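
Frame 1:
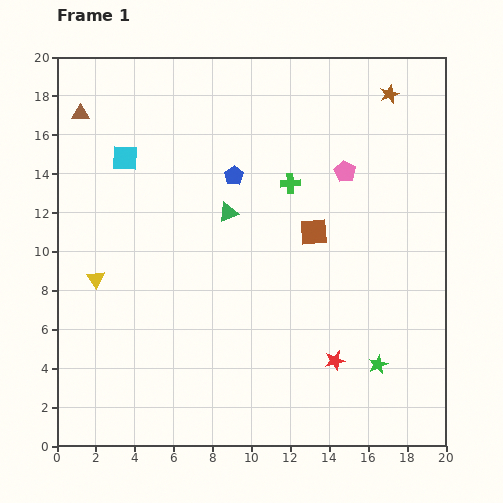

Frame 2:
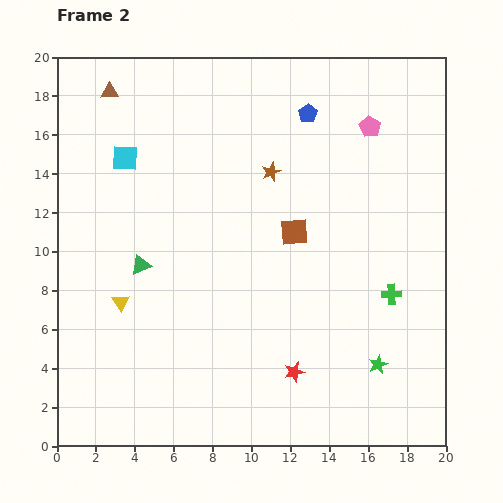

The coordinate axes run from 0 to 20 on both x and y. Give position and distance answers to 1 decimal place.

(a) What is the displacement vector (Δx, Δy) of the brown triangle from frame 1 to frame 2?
(1.5, 1.1)

The brown triangle was at (1.2, 17.1) in frame 1 and (2.7, 18.2) in frame 2.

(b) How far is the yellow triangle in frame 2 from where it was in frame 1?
1.8

The yellow triangle moved from (2.0, 8.6) to (3.3, 7.4), a distance of √(1.3² + 1.2²) ≈ 1.8.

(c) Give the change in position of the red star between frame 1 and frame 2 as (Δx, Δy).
(-2.1, -0.6)

The red star was at (14.3, 4.4) in frame 1 and (12.2, 3.8) in frame 2.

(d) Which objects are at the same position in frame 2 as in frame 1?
the green star, the cyan square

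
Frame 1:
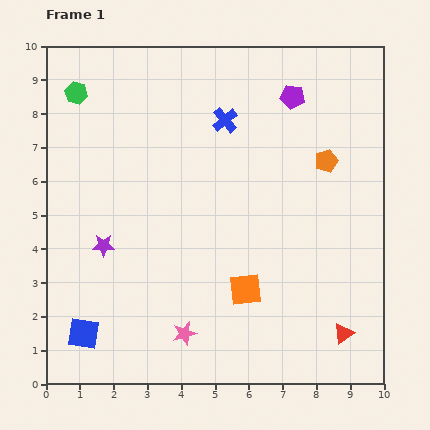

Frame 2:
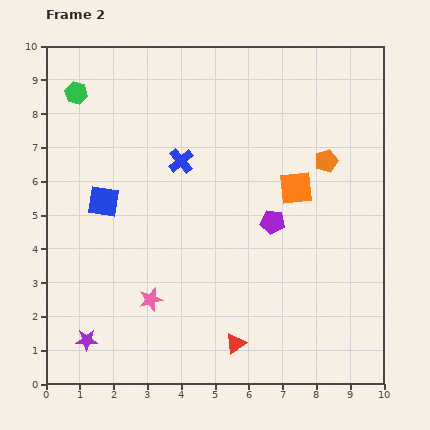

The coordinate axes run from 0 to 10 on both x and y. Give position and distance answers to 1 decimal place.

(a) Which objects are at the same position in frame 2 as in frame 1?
the orange pentagon, the green hexagon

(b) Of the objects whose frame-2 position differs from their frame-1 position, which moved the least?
the pink star

(moved 1.4)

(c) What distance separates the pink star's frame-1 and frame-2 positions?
1.4

The pink star moved from (4.1, 1.5) to (3.1, 2.5), a distance of √(1.0² + 1.0²) ≈ 1.4.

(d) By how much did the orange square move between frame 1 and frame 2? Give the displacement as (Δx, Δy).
(1.5, 3.0)

The orange square was at (5.9, 2.8) in frame 1 and (7.4, 5.8) in frame 2.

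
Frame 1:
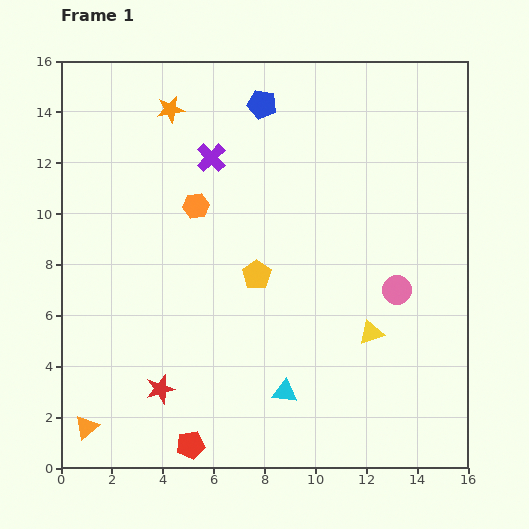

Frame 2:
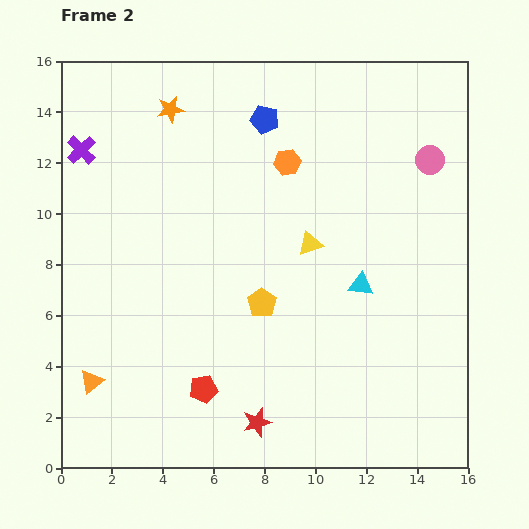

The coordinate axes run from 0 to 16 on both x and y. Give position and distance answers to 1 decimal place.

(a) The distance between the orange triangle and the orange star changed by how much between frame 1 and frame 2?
-1.8

Distance in frame 1: 12.9. Distance in frame 2: 11.1.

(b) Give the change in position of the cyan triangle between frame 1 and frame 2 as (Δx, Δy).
(3.0, 4.2)

The cyan triangle was at (8.8, 3.0) in frame 1 and (11.8, 7.2) in frame 2.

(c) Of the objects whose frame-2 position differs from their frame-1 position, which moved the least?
the blue pentagon

(moved 0.6)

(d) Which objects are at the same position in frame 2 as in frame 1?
the orange star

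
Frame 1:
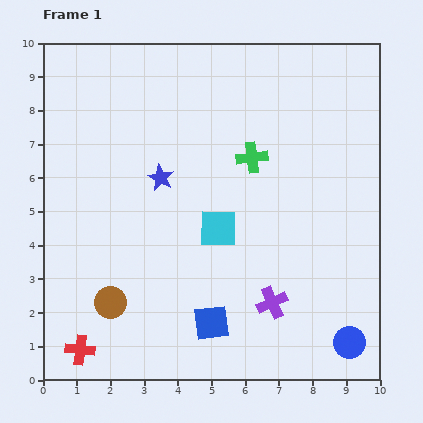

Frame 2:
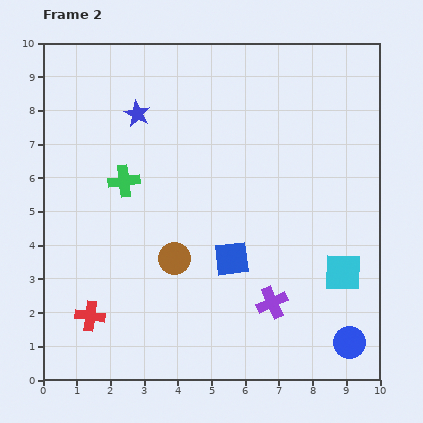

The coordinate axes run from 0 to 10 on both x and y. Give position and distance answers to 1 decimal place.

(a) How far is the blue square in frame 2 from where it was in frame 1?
2.0

The blue square moved from (5.0, 1.7) to (5.6, 3.6), a distance of √(0.6² + 1.9²) ≈ 2.0.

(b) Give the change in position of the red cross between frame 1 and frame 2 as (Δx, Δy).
(0.3, 1.0)

The red cross was at (1.1, 0.9) in frame 1 and (1.4, 1.9) in frame 2.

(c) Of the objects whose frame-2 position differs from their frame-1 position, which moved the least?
the red cross

(moved 1.0)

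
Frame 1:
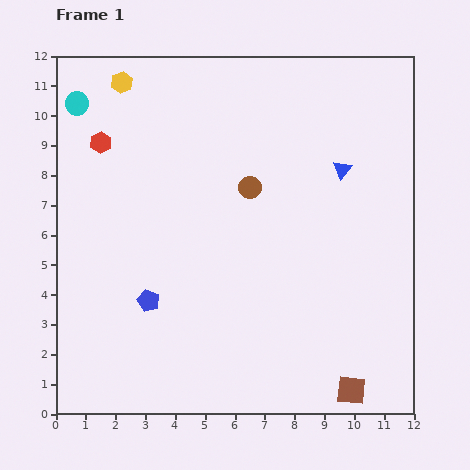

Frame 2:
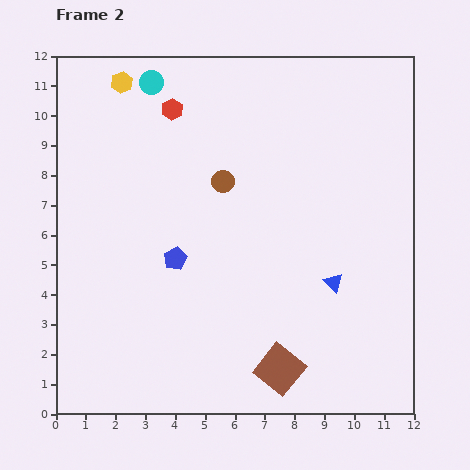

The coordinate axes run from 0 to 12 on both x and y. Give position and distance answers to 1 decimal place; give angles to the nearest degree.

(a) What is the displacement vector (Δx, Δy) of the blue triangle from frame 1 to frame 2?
(-0.3, -3.8)

The blue triangle was at (9.6, 8.2) in frame 1 and (9.3, 4.4) in frame 2.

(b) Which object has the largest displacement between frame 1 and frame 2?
the blue triangle

(moved 3.8; next 2.6)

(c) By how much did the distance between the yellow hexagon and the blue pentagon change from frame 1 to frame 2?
-1.2

Distance in frame 1: 7.4. Distance in frame 2: 6.2.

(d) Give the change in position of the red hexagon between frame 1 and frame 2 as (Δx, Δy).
(2.4, 1.1)

The red hexagon was at (1.5, 9.1) in frame 1 and (3.9, 10.2) in frame 2.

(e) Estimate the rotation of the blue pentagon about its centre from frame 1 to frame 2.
23° clockwise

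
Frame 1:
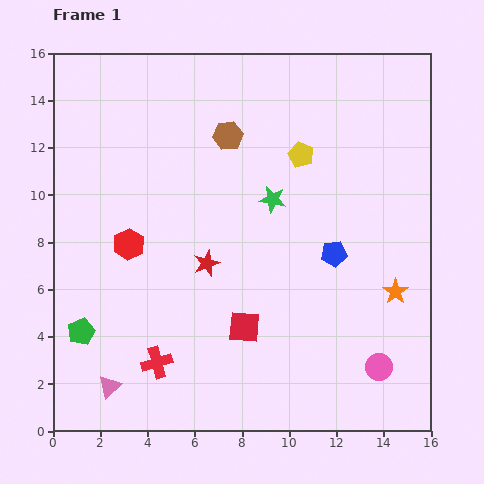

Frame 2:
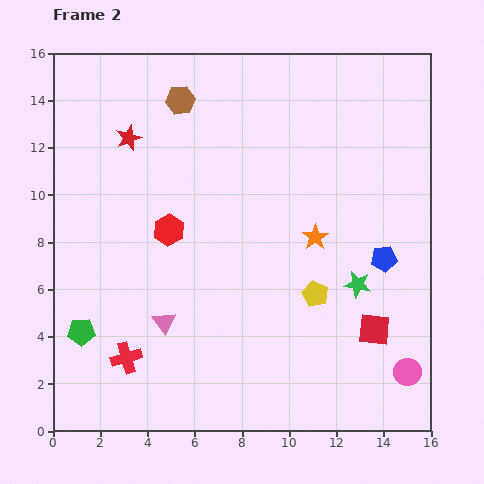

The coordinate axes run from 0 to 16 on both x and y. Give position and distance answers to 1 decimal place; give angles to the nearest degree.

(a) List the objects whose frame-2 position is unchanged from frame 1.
the green pentagon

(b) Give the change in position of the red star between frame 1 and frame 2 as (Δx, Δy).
(-3.3, 5.3)

The red star was at (6.5, 7.1) in frame 1 and (3.2, 12.4) in frame 2.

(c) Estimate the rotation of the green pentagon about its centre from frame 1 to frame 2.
23° clockwise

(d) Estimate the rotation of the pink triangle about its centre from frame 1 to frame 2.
22° counter-clockwise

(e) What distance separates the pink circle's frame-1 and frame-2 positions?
1.2

The pink circle moved from (13.8, 2.7) to (15.0, 2.5), a distance of √(1.2² + 0.2²) ≈ 1.2.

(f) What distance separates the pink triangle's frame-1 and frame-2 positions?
3.5

The pink triangle moved from (2.4, 1.9) to (4.7, 4.6), a distance of √(2.3² + 2.7²) ≈ 3.5.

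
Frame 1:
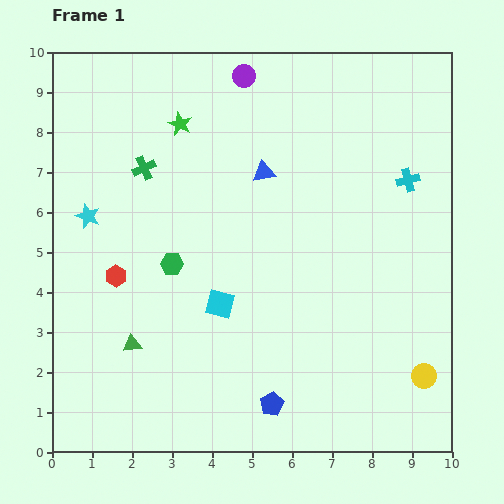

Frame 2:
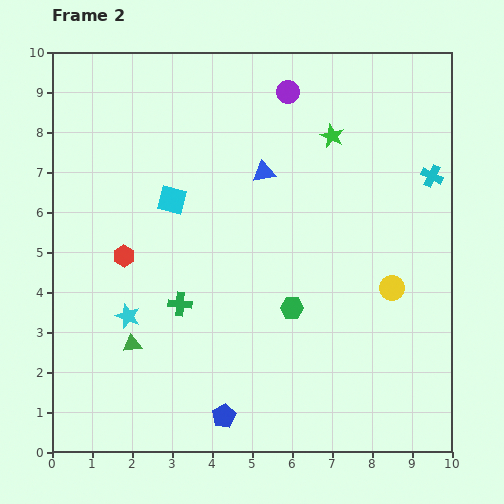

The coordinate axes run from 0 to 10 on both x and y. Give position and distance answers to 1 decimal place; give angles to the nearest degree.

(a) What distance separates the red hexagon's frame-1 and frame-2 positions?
0.5

The red hexagon moved from (1.6, 4.4) to (1.8, 4.9), a distance of √(0.2² + 0.5²) ≈ 0.5.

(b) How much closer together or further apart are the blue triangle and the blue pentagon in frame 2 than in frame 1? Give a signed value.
+0.4

Distance in frame 1: 5.8. Distance in frame 2: 6.2.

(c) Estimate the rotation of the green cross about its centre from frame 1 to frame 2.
29° clockwise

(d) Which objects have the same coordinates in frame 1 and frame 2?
the blue triangle, the green triangle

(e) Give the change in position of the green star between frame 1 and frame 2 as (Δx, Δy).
(3.8, -0.3)

The green star was at (3.2, 8.2) in frame 1 and (7.0, 7.9) in frame 2.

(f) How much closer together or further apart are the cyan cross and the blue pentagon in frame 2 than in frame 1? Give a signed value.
+1.3

Distance in frame 1: 6.6. Distance in frame 2: 7.9.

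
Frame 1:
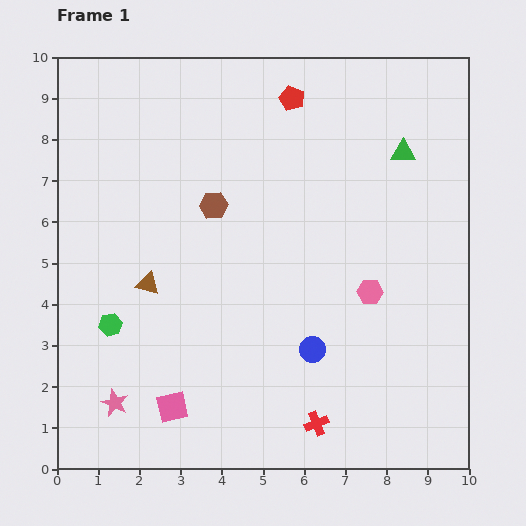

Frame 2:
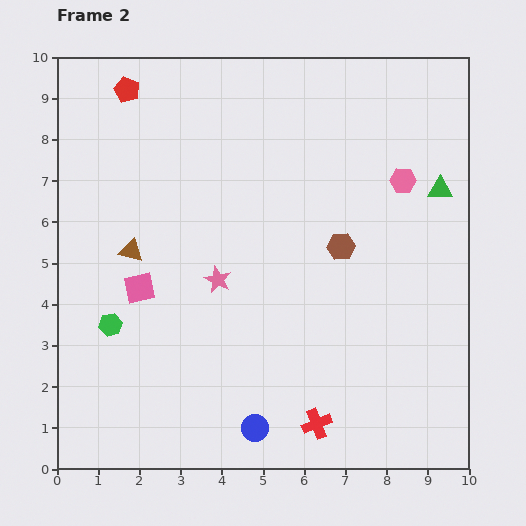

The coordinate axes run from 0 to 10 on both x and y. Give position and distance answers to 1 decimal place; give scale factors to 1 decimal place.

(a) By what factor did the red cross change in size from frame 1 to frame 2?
1.3×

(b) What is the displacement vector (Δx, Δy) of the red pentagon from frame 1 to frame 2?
(-4.0, 0.2)

The red pentagon was at (5.7, 9.0) in frame 1 and (1.7, 9.2) in frame 2.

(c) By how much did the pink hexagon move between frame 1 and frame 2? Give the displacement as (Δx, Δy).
(0.8, 2.7)

The pink hexagon was at (7.6, 4.3) in frame 1 and (8.4, 7.0) in frame 2.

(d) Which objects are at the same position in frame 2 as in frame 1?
the red cross, the green hexagon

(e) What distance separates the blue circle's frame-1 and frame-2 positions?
2.4

The blue circle moved from (6.2, 2.9) to (4.8, 1.0), a distance of √(1.4² + 1.9²) ≈ 2.4.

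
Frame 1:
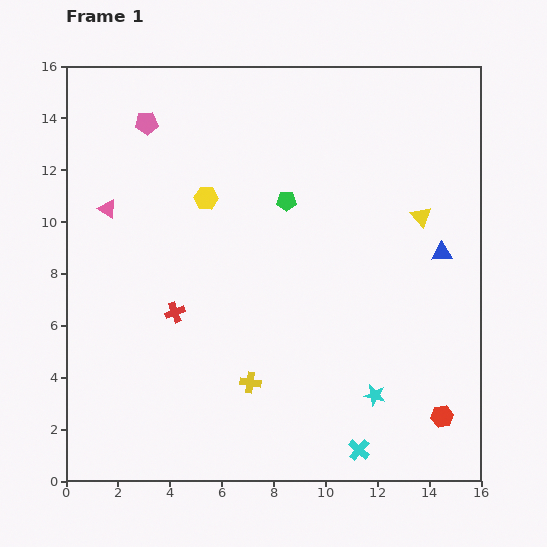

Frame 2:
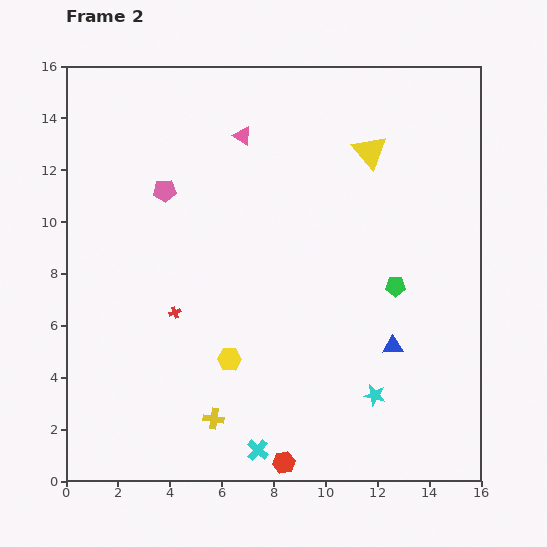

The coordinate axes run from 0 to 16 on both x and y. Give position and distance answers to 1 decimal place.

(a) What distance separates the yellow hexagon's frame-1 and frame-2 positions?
6.3

The yellow hexagon moved from (5.4, 10.9) to (6.3, 4.7), a distance of √(0.9² + 6.2²) ≈ 6.3.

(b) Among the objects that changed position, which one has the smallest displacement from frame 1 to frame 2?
the yellow cross

(moved 2.0)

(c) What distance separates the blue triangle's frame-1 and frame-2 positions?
4.1

The blue triangle moved from (14.5, 8.8) to (12.6, 5.2), a distance of √(1.9² + 3.6²) ≈ 4.1.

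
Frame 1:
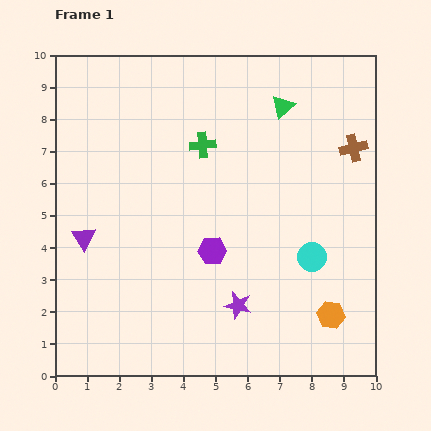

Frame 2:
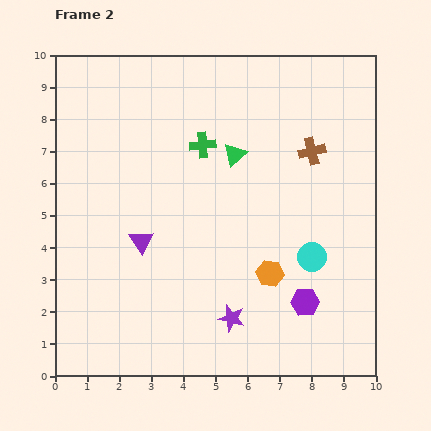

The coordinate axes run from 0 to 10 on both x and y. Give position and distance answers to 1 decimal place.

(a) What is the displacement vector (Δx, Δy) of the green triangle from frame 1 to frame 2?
(-1.5, -1.5)

The green triangle was at (7.1, 8.4) in frame 1 and (5.6, 6.9) in frame 2.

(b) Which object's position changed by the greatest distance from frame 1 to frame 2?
the purple hexagon

(moved 3.3; next 2.3)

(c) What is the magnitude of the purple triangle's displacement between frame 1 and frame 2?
1.8

The purple triangle moved from (0.9, 4.3) to (2.7, 4.2), a distance of √(1.8² + 0.1²) ≈ 1.8.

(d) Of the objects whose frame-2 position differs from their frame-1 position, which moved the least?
the purple star

(moved 0.4)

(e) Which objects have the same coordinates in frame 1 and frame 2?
the green cross, the cyan circle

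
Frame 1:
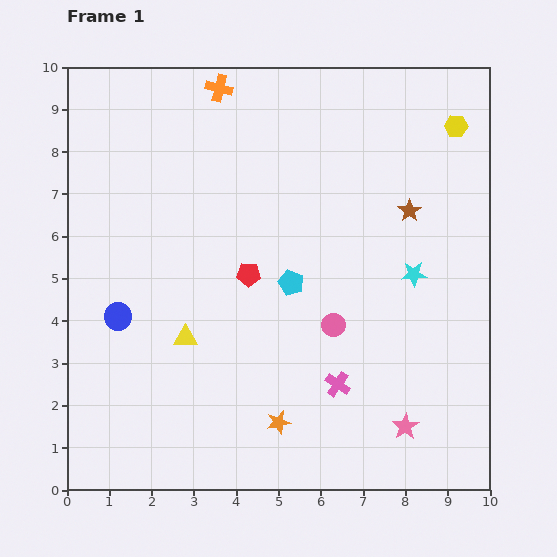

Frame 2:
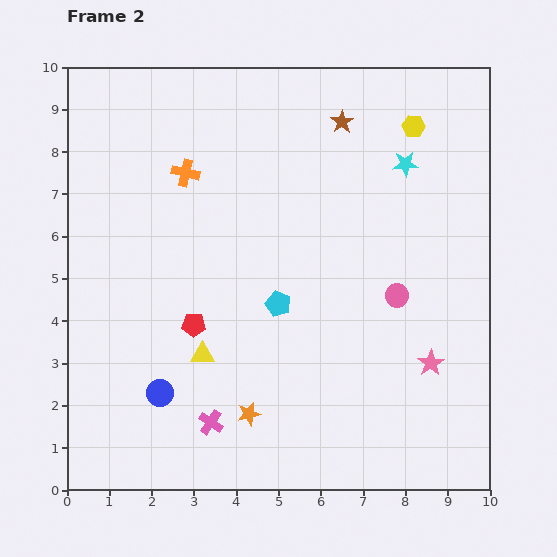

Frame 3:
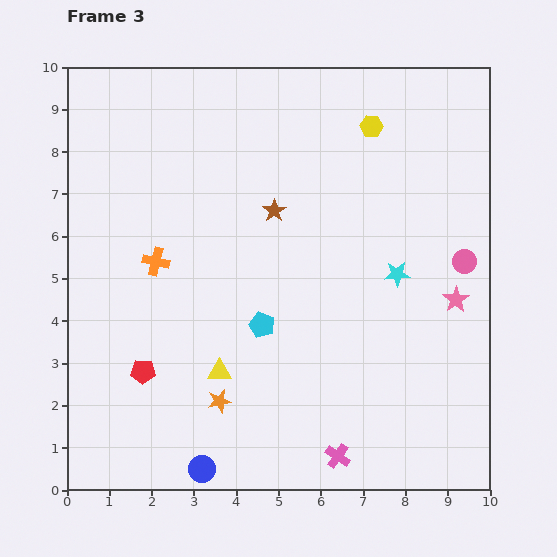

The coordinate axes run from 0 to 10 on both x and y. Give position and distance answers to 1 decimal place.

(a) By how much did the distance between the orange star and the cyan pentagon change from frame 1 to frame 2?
-0.6

Distance in frame 1: 3.3. Distance in frame 2: 2.7.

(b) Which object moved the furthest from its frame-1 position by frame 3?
the orange cross

(moved 4.4; next 4.1)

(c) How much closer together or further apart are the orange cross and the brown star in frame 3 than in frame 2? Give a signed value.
-0.9

Distance in frame 2: 3.9. Distance in frame 3: 3.0.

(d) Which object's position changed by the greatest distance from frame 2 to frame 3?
the pink cross

(moved 3.1; next 2.6)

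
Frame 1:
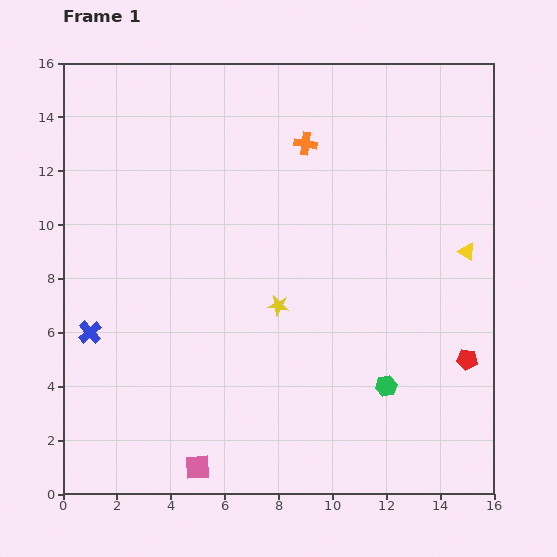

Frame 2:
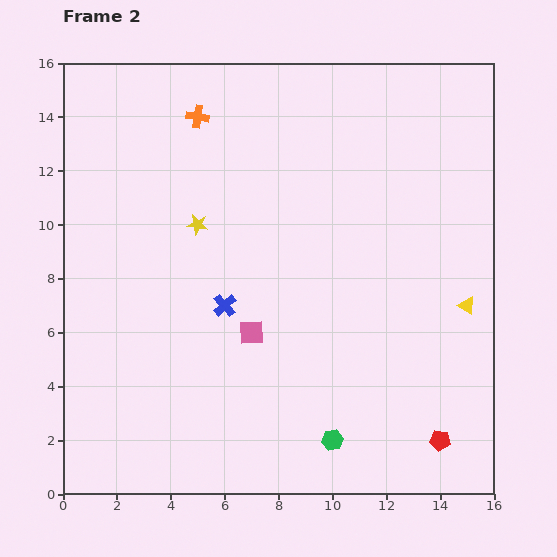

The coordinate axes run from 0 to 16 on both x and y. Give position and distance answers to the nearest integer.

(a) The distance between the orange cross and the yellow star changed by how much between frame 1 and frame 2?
-2

Distance in frame 1: 6. Distance in frame 2: 4.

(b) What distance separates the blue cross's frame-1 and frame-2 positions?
5

The blue cross moved from (1, 6) to (6, 7), a distance of √(5² + 1²) ≈ 5.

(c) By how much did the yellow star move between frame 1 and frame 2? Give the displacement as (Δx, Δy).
(-3, 3)

The yellow star was at (8, 7) in frame 1 and (5, 10) in frame 2.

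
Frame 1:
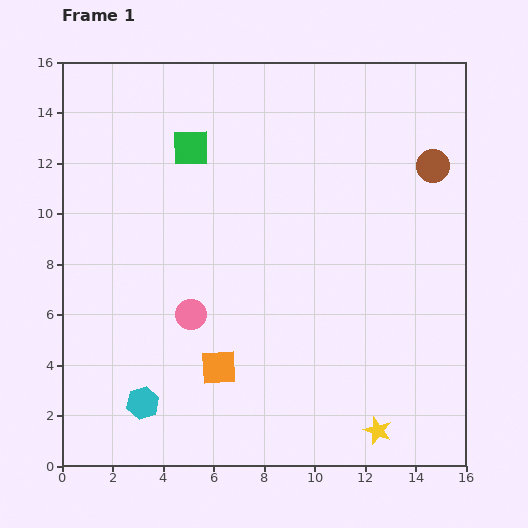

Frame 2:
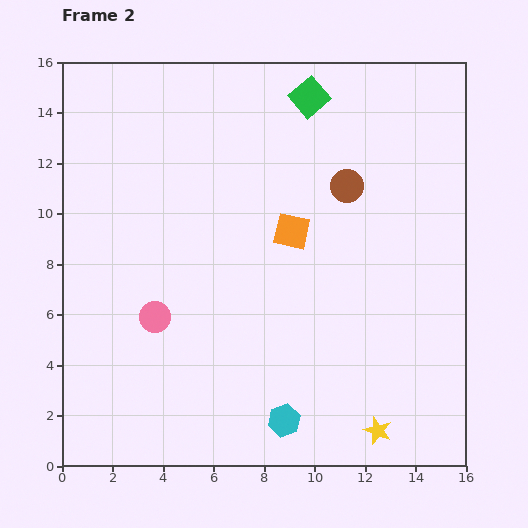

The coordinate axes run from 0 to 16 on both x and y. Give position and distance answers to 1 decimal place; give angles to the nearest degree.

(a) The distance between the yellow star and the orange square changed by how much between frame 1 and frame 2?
+1.8

Distance in frame 1: 6.8. Distance in frame 2: 8.6.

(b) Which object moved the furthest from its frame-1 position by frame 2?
the orange square

(moved 6.1; next 5.6)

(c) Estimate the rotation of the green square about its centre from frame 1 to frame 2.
39° counter-clockwise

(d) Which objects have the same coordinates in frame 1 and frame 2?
the yellow star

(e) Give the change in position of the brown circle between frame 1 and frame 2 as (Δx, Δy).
(-3.4, -0.8)

The brown circle was at (14.7, 11.9) in frame 1 and (11.3, 11.1) in frame 2.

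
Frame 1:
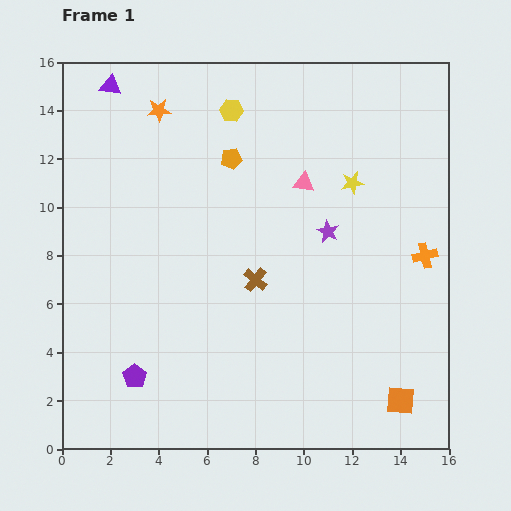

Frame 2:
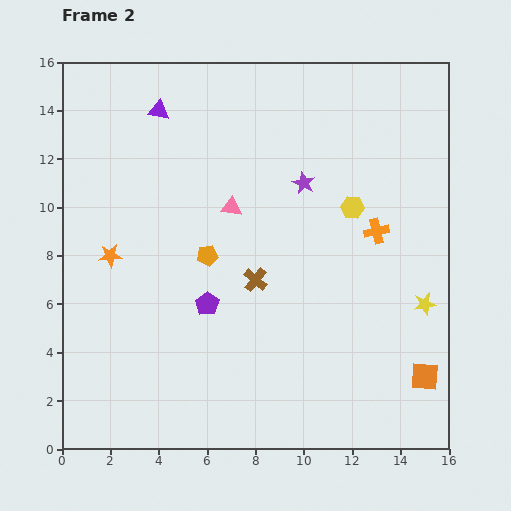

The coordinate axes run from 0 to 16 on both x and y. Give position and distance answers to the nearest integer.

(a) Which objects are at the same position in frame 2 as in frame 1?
the brown cross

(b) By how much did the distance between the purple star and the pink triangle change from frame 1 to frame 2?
+1

Distance in frame 1: 2. Distance in frame 2: 3.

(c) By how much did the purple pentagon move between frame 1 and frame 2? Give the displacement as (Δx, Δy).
(3, 3)

The purple pentagon was at (3, 3) in frame 1 and (6, 6) in frame 2.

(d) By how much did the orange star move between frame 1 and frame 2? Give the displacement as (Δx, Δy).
(-2, -6)

The orange star was at (4, 14) in frame 1 and (2, 8) in frame 2.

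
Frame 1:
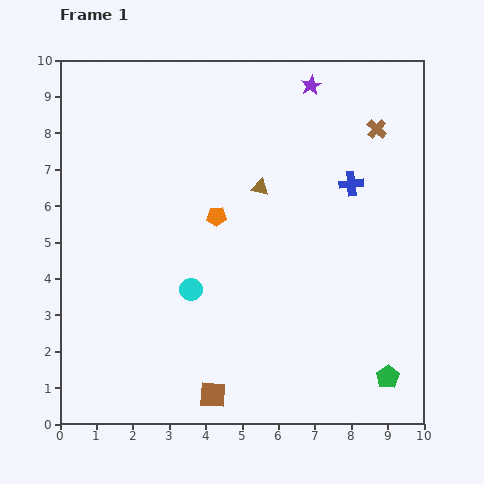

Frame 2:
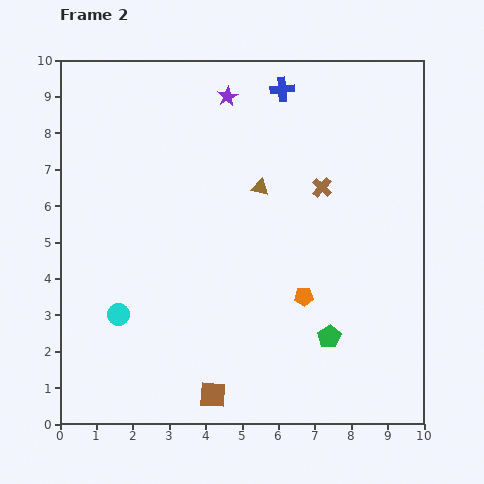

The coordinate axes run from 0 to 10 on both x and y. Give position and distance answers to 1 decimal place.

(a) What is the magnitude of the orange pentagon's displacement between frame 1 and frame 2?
3.3

The orange pentagon moved from (4.3, 5.7) to (6.7, 3.5), a distance of √(2.4² + 2.2²) ≈ 3.3.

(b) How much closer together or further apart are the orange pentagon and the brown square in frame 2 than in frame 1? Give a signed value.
-1.2

Distance in frame 1: 4.9. Distance in frame 2: 3.7.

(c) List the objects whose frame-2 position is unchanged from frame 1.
the brown triangle, the brown square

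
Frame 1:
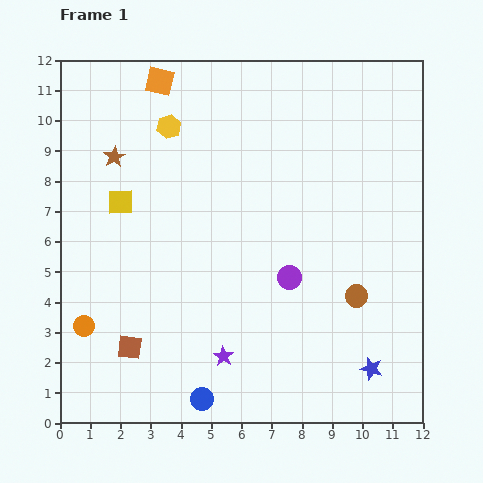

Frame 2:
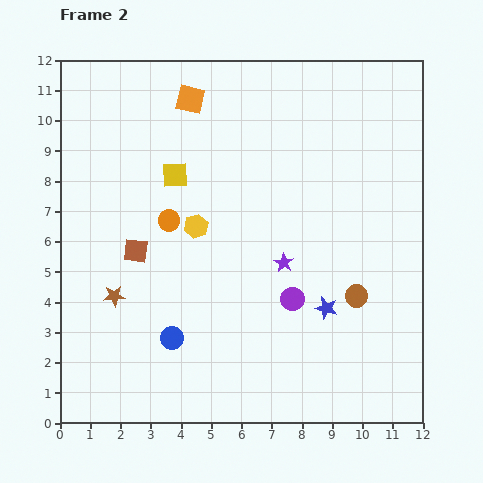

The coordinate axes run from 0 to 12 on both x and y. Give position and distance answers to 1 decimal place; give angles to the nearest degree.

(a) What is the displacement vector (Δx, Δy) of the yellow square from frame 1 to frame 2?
(1.8, 0.9)

The yellow square was at (2.0, 7.3) in frame 1 and (3.8, 8.2) in frame 2.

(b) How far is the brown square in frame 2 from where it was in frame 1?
3.2

The brown square moved from (2.3, 2.5) to (2.5, 5.7), a distance of √(0.2² + 3.2²) ≈ 3.2.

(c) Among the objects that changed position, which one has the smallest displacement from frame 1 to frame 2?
the purple circle

(moved 0.7)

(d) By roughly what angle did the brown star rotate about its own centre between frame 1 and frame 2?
26° clockwise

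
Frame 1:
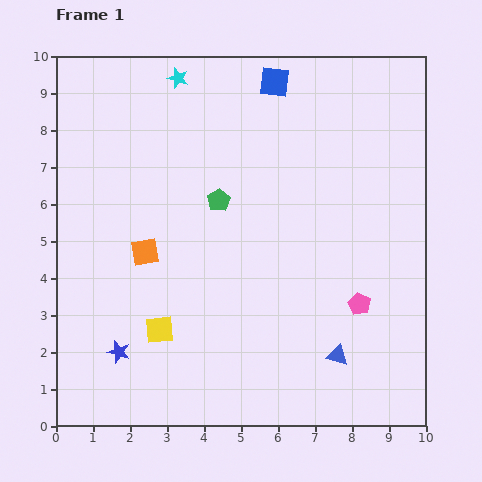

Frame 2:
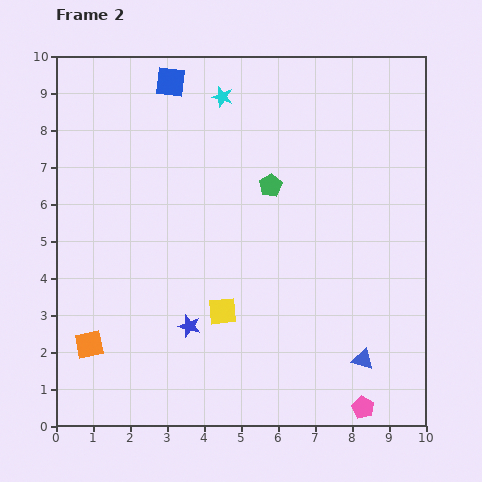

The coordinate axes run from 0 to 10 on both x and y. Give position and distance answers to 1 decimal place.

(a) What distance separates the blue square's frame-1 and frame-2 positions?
2.8

The blue square moved from (5.9, 9.3) to (3.1, 9.3), a distance of √(2.8² + 0.0²) ≈ 2.8.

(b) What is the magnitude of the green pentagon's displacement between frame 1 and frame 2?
1.5

The green pentagon moved from (4.4, 6.1) to (5.8, 6.5), a distance of √(1.4² + 0.4²) ≈ 1.5.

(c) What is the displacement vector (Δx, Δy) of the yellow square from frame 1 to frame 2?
(1.7, 0.5)

The yellow square was at (2.8, 2.6) in frame 1 and (4.5, 3.1) in frame 2.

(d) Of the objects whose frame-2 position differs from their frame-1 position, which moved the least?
the blue triangle

(moved 0.7)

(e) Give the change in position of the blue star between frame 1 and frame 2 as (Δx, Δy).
(1.9, 0.7)

The blue star was at (1.7, 2.0) in frame 1 and (3.6, 2.7) in frame 2.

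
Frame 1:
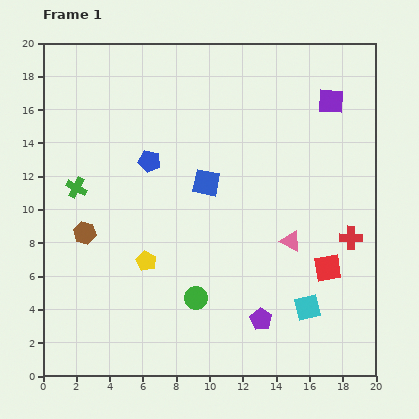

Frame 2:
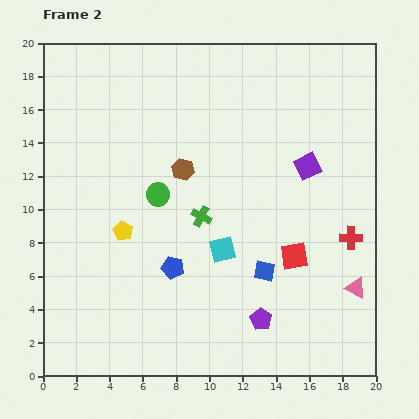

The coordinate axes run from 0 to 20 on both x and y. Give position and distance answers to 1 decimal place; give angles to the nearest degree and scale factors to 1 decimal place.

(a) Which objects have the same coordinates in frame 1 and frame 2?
the red cross, the purple pentagon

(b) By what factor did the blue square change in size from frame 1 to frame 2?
0.7×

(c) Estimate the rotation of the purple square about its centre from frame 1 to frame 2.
29° counter-clockwise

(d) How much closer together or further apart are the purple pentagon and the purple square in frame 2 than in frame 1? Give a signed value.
-4.2

Distance in frame 1: 13.8. Distance in frame 2: 9.6.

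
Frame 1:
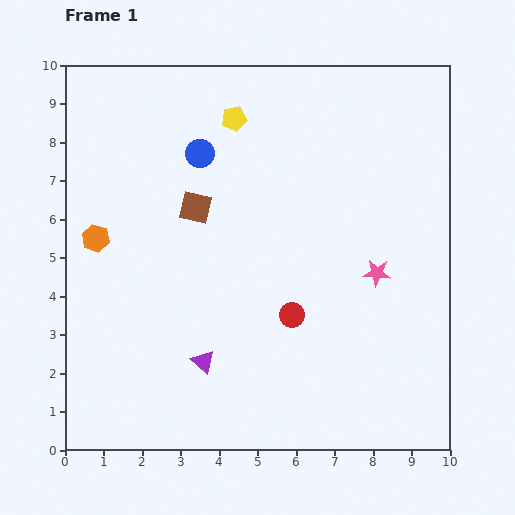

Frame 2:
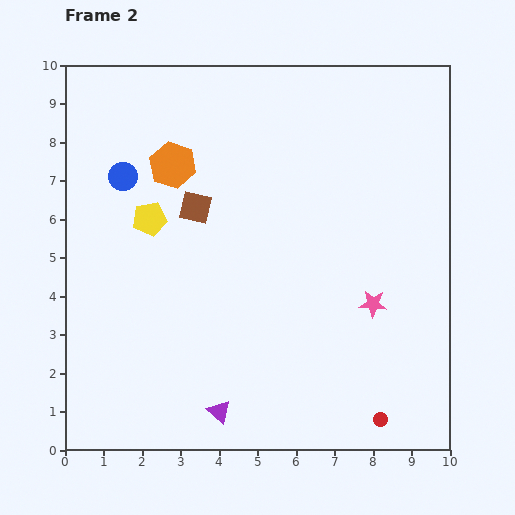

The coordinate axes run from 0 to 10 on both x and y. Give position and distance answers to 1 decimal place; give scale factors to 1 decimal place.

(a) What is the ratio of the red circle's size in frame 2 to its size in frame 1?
0.6×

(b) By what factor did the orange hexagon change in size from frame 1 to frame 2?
1.7×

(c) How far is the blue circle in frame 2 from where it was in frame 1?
2.1

The blue circle moved from (3.5, 7.7) to (1.5, 7.1), a distance of √(2.0² + 0.6²) ≈ 2.1.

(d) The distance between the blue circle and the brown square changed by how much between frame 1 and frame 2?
+0.7

Distance in frame 1: 1.4. Distance in frame 2: 2.1.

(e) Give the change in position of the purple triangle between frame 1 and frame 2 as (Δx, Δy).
(0.4, -1.3)

The purple triangle was at (3.6, 2.3) in frame 1 and (4.0, 1.0) in frame 2.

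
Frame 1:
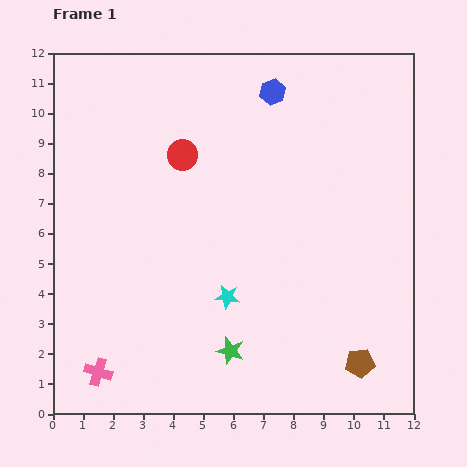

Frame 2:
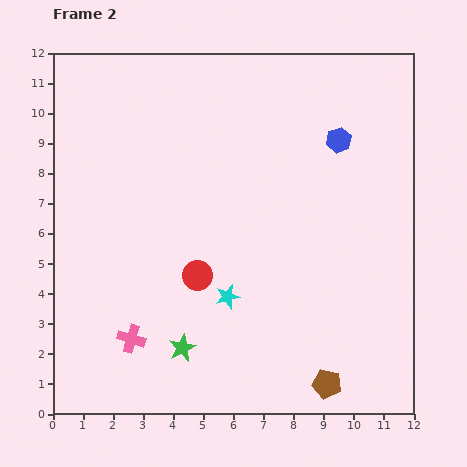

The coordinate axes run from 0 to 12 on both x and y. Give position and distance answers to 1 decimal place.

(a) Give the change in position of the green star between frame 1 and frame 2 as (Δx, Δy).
(-1.6, 0.1)

The green star was at (5.9, 2.1) in frame 1 and (4.3, 2.2) in frame 2.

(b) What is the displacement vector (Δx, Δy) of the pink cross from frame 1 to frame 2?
(1.1, 1.1)

The pink cross was at (1.5, 1.4) in frame 1 and (2.6, 2.5) in frame 2.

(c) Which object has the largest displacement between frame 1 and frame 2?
the red circle

(moved 4.0; next 2.7)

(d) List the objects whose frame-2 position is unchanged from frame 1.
the cyan star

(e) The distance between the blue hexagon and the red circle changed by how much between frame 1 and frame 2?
+2.8

Distance in frame 1: 3.7. Distance in frame 2: 6.5.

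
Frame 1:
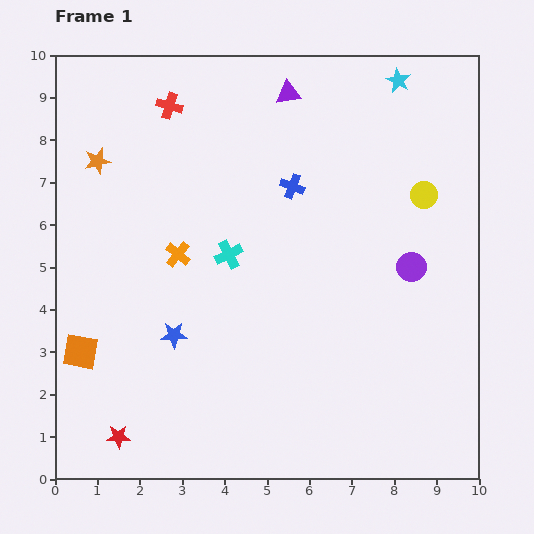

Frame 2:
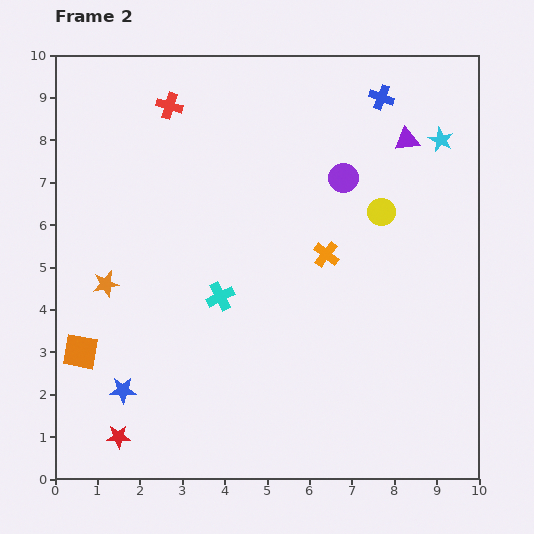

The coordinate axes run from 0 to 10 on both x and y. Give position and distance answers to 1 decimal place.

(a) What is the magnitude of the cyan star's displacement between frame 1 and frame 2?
1.7

The cyan star moved from (8.1, 9.4) to (9.1, 8.0), a distance of √(1.0² + 1.4²) ≈ 1.7.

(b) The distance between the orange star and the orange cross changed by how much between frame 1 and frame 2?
+2.3

Distance in frame 1: 2.9. Distance in frame 2: 5.2.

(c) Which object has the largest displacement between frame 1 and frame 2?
the orange cross

(moved 3.5; next 3.0)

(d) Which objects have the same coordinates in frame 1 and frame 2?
the red cross, the orange square, the red star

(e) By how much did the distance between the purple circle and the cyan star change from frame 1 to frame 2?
-1.9

Distance in frame 1: 4.4. Distance in frame 2: 2.5.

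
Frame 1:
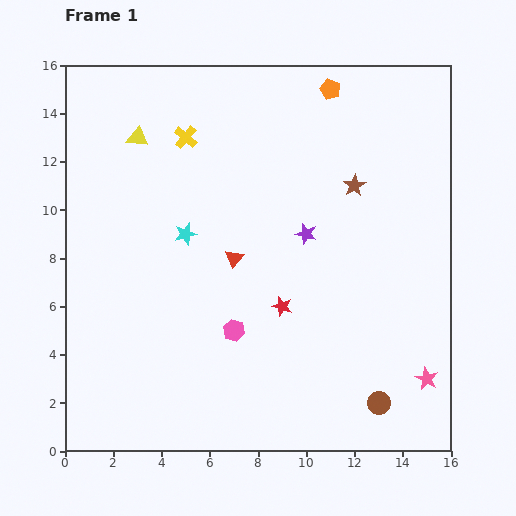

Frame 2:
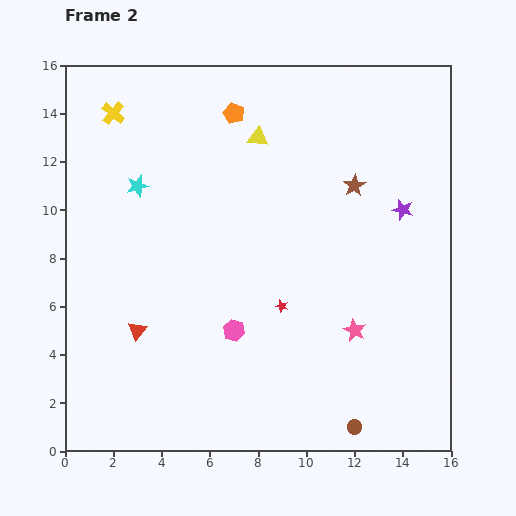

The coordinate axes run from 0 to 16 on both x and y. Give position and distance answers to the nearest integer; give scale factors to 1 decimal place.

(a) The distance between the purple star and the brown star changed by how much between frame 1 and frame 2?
-1

Distance in frame 1: 3. Distance in frame 2: 2.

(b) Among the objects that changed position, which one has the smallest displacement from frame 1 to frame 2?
the brown circle

(moved 1)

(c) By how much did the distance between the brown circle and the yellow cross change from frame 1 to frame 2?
+2

Distance in frame 1: 14. Distance in frame 2: 16.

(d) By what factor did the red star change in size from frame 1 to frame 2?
0.6×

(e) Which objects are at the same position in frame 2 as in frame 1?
the brown star, the pink hexagon, the red star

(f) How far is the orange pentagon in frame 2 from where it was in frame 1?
4

The orange pentagon moved from (11, 15) to (7, 14), a distance of √(4² + 1²) ≈ 4.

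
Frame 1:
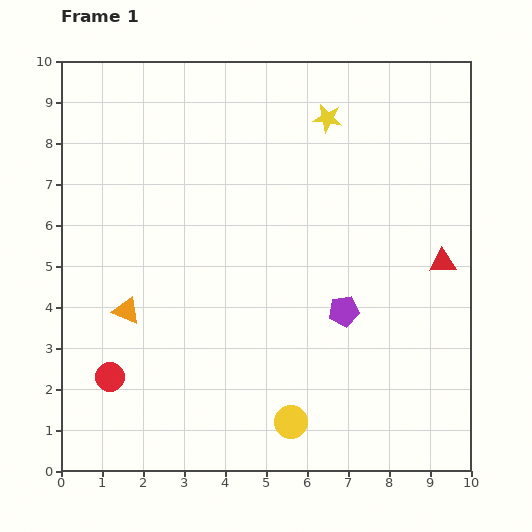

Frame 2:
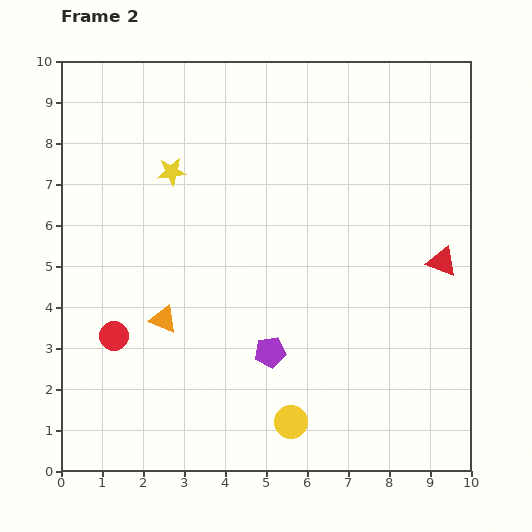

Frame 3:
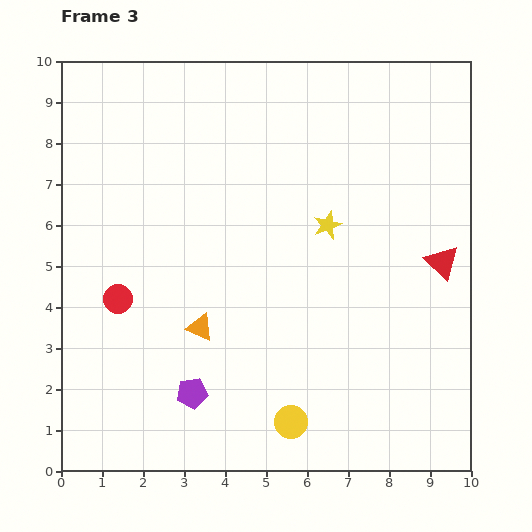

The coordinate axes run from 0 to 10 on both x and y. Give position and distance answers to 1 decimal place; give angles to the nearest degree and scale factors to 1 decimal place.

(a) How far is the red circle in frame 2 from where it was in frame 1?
1.0

The red circle moved from (1.2, 2.3) to (1.3, 3.3), a distance of √(0.1² + 1.0²) ≈ 1.0.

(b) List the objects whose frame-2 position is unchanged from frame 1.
the red triangle, the yellow circle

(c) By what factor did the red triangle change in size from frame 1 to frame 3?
1.3×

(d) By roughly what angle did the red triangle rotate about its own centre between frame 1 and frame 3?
46° clockwise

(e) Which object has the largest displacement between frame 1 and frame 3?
the purple pentagon

(moved 4.2; next 2.6)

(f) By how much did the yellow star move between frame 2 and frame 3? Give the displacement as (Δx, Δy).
(3.8, -1.3)

The yellow star was at (2.7, 7.3) in frame 2 and (6.5, 6.0) in frame 3.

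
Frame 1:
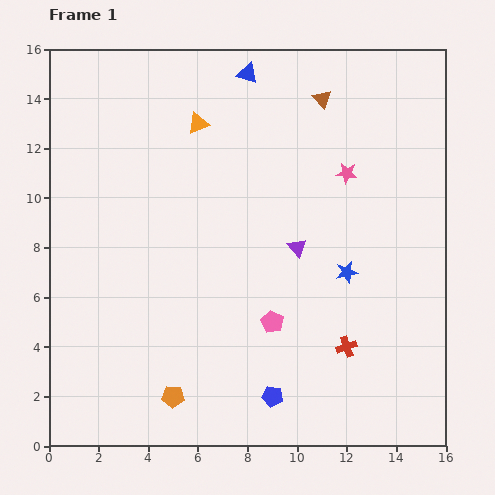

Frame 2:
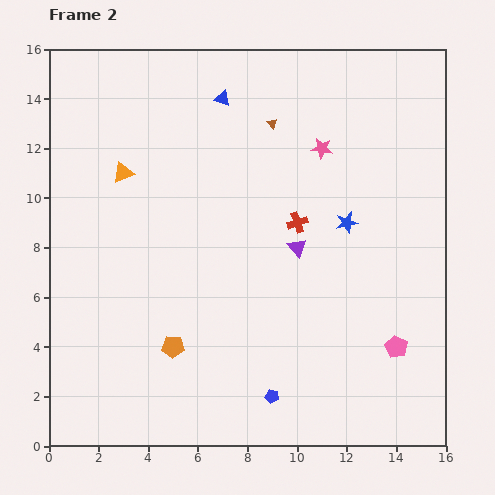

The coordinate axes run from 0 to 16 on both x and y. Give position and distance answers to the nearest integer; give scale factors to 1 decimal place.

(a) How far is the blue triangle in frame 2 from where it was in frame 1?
1

The blue triangle moved from (8, 15) to (7, 14), a distance of √(1² + 1²) ≈ 1.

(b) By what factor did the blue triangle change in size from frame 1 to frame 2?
0.7×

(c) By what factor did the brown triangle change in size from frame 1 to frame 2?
0.6×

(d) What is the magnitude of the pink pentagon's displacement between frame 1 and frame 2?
5

The pink pentagon moved from (9, 5) to (14, 4), a distance of √(5² + 1²) ≈ 5.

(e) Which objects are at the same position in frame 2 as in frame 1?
the purple triangle, the blue pentagon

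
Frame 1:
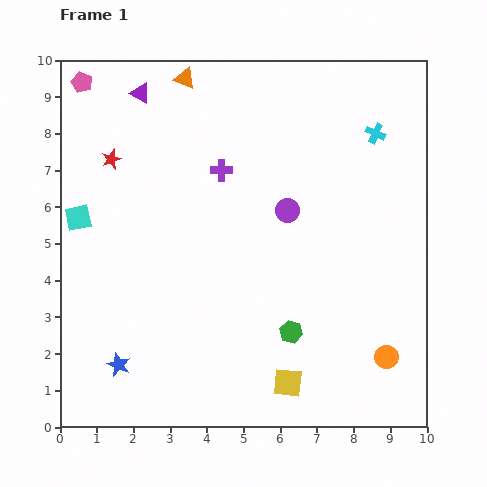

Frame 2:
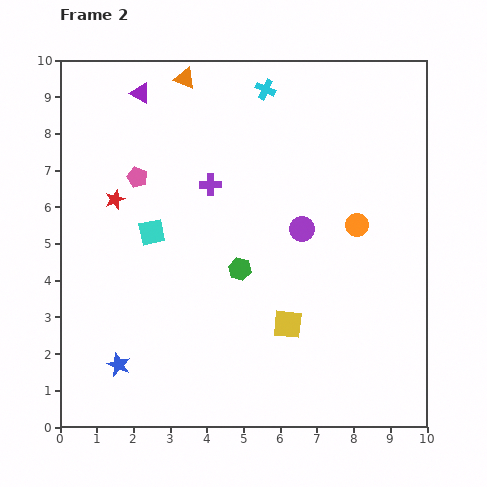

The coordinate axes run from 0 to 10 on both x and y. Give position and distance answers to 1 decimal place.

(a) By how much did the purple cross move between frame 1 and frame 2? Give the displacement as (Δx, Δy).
(-0.3, -0.4)

The purple cross was at (4.4, 7.0) in frame 1 and (4.1, 6.6) in frame 2.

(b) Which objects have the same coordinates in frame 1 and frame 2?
the purple triangle, the orange triangle, the blue star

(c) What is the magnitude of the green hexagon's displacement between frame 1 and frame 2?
2.2

The green hexagon moved from (6.3, 2.6) to (4.9, 4.3), a distance of √(1.4² + 1.7²) ≈ 2.2.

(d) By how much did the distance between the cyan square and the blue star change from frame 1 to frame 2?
-0.4

Distance in frame 1: 4.1. Distance in frame 2: 3.7.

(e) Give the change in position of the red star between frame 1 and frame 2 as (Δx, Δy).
(0.1, -1.1)

The red star was at (1.4, 7.3) in frame 1 and (1.5, 6.2) in frame 2.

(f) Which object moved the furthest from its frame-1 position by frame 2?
the orange circle

(moved 3.7; next 3.2)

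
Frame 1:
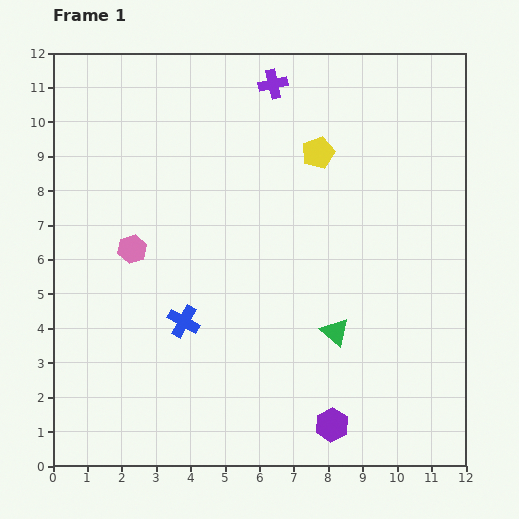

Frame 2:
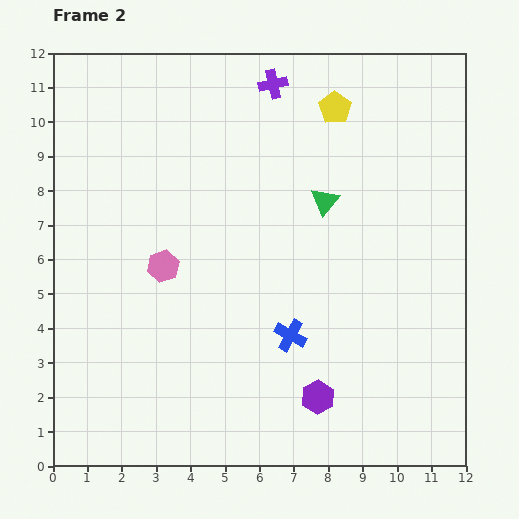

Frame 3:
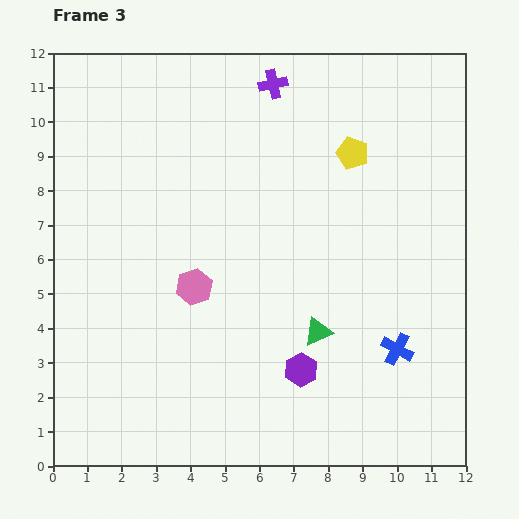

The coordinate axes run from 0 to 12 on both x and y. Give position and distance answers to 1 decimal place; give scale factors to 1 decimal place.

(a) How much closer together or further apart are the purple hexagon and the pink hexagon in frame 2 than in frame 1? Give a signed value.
-1.8

Distance in frame 1: 7.7. Distance in frame 2: 5.9.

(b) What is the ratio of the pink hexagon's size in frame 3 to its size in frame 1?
1.3×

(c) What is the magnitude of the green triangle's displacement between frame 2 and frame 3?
3.8

The green triangle moved from (7.9, 7.7) to (7.7, 3.9), a distance of √(0.2² + 3.8²) ≈ 3.8.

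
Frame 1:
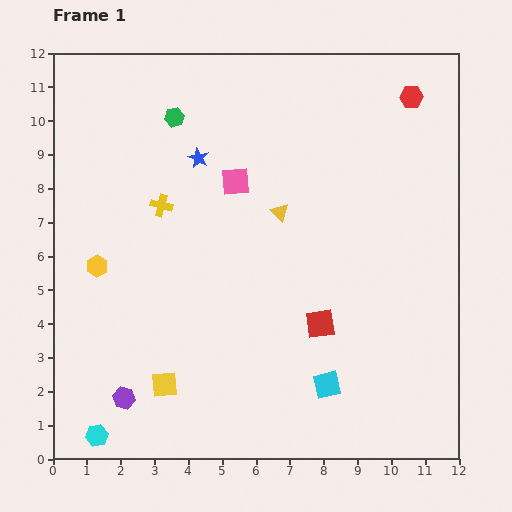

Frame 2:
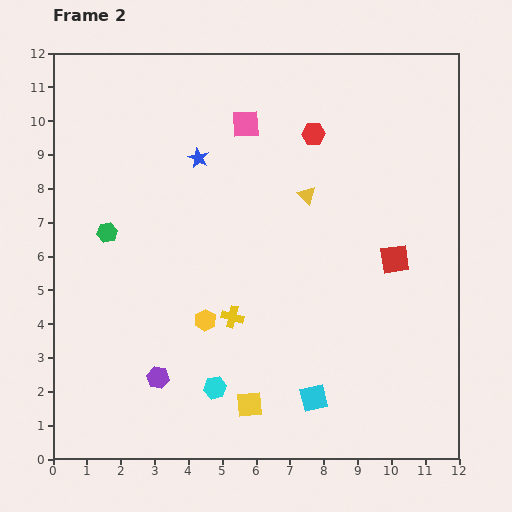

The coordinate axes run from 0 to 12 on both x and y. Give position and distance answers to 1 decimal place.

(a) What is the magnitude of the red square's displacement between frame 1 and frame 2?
2.9

The red square moved from (7.9, 4.0) to (10.1, 5.9), a distance of √(2.2² + 1.9²) ≈ 2.9.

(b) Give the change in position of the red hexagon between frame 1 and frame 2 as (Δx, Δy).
(-2.9, -1.1)

The red hexagon was at (10.6, 10.7) in frame 1 and (7.7, 9.6) in frame 2.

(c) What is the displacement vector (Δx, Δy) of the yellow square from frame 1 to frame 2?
(2.5, -0.6)

The yellow square was at (3.3, 2.2) in frame 1 and (5.8, 1.6) in frame 2.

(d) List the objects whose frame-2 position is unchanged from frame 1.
the blue star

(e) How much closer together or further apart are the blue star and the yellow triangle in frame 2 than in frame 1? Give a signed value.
+0.5

Distance in frame 1: 2.9. Distance in frame 2: 3.4.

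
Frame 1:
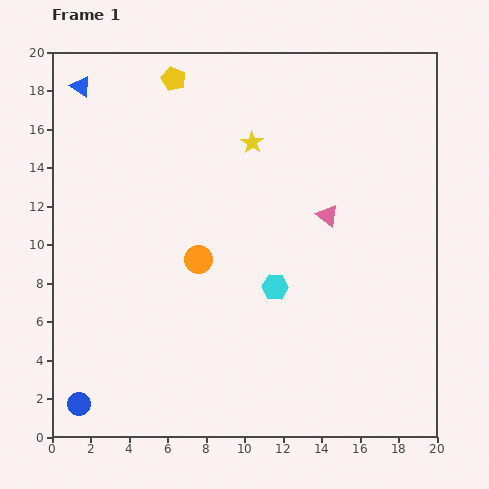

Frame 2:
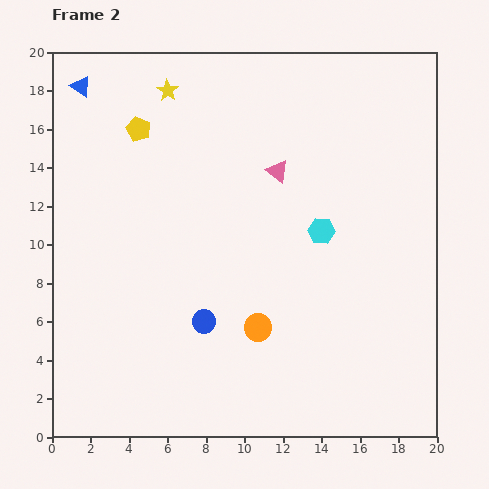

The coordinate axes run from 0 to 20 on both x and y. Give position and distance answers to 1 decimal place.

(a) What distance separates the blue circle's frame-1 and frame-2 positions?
7.8

The blue circle moved from (1.4, 1.7) to (7.9, 6.0), a distance of √(6.5² + 4.3²) ≈ 7.8.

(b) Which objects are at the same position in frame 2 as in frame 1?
the blue triangle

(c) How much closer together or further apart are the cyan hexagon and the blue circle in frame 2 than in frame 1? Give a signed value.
-4.2

Distance in frame 1: 11.9. Distance in frame 2: 7.7.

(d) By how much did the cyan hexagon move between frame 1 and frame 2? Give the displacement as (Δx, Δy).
(2.4, 2.9)

The cyan hexagon was at (11.6, 7.8) in frame 1 and (14.0, 10.7) in frame 2.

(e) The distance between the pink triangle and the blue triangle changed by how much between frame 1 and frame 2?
-3.3

Distance in frame 1: 14.4. Distance in frame 2: 11.1.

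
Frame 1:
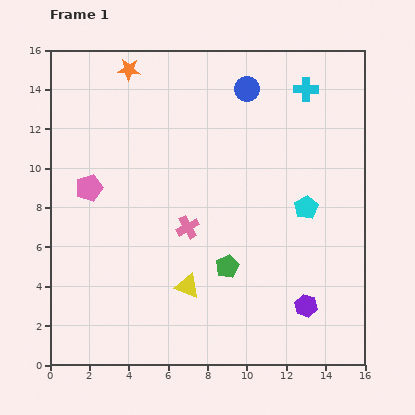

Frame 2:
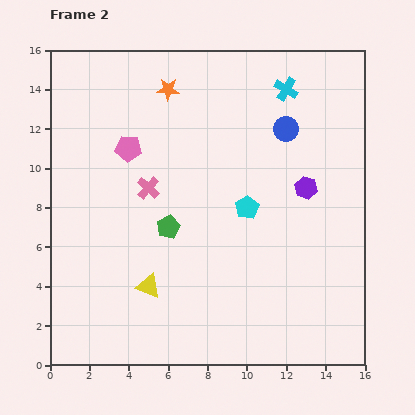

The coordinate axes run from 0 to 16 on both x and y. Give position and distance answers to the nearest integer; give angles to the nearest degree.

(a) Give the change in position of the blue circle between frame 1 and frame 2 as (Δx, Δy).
(2, -2)

The blue circle was at (10, 14) in frame 1 and (12, 12) in frame 2.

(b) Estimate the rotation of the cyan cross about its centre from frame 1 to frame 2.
31° clockwise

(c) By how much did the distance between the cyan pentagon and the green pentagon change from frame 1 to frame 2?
-1

Distance in frame 1: 5. Distance in frame 2: 4.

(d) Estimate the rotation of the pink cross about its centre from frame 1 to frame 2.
19° counter-clockwise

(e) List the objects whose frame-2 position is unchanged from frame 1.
none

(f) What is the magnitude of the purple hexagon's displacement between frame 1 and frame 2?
6

The purple hexagon moved from (13, 3) to (13, 9), a distance of √(0² + 6²) ≈ 6.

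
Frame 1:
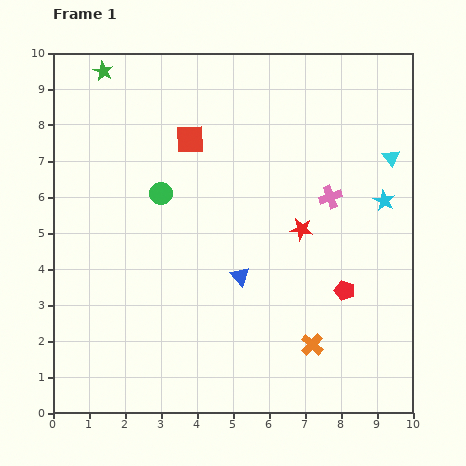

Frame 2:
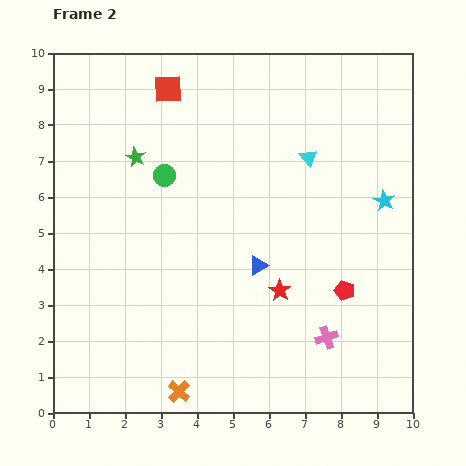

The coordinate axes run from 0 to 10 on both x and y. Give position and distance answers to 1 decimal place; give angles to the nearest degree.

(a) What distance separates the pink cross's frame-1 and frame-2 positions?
3.9

The pink cross moved from (7.7, 6.0) to (7.6, 2.1), a distance of √(0.1² + 3.9²) ≈ 3.9.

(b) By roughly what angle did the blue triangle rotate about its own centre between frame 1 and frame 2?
41° clockwise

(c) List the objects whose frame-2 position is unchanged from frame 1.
the cyan star, the red pentagon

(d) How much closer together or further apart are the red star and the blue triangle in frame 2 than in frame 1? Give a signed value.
-1.2

Distance in frame 1: 2.1. Distance in frame 2: 0.9.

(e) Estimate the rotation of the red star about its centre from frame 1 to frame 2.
25° clockwise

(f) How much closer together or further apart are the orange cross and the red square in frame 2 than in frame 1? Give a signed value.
+1.8

Distance in frame 1: 6.6. Distance in frame 2: 8.4.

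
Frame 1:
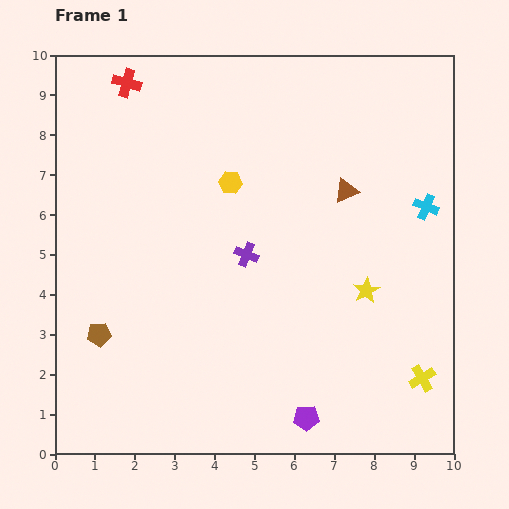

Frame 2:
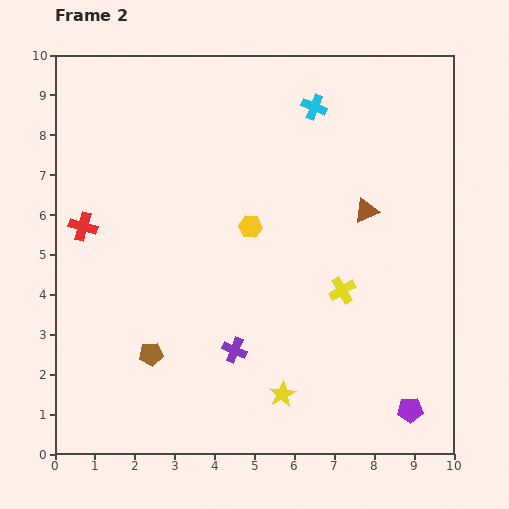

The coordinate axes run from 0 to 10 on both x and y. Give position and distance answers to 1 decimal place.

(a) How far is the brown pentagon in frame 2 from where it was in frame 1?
1.4

The brown pentagon moved from (1.1, 3.0) to (2.4, 2.5), a distance of √(1.3² + 0.5²) ≈ 1.4.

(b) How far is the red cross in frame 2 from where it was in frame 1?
3.8

The red cross moved from (1.8, 9.3) to (0.7, 5.7), a distance of √(1.1² + 3.6²) ≈ 3.8.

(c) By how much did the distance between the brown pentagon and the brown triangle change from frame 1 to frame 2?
-0.7

Distance in frame 1: 7.2. Distance in frame 2: 6.5.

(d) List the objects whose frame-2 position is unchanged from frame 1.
none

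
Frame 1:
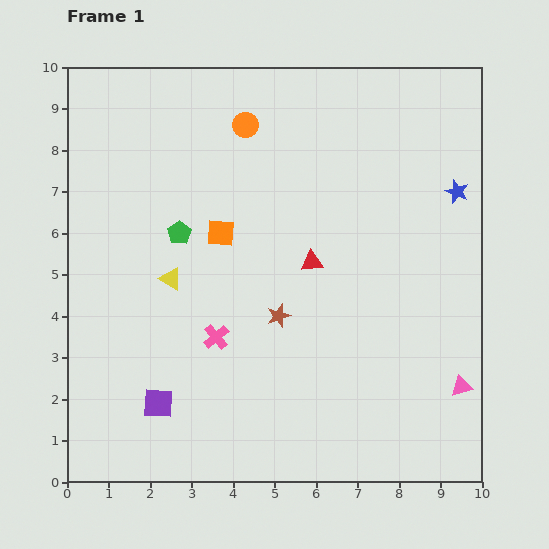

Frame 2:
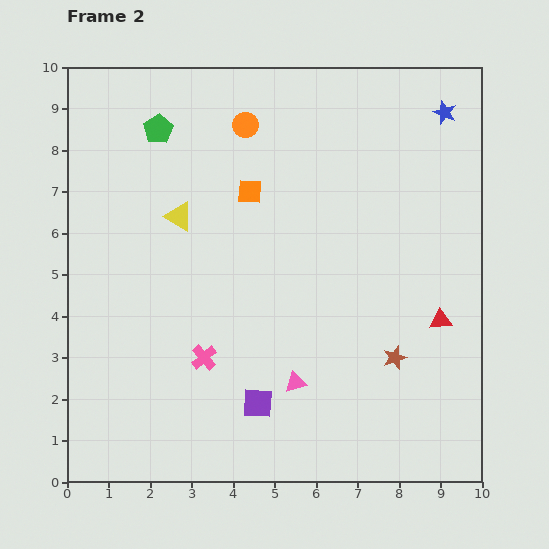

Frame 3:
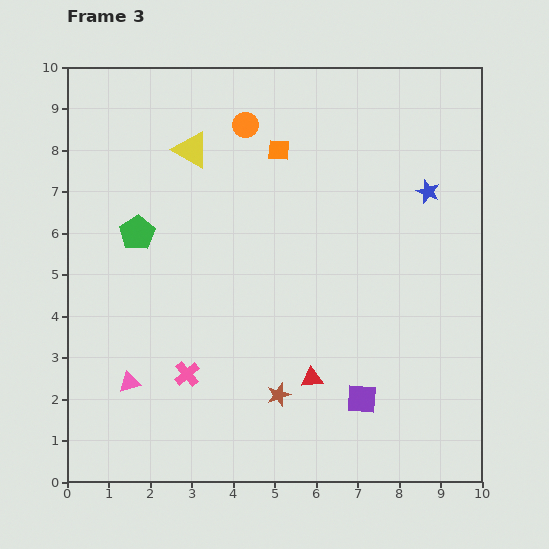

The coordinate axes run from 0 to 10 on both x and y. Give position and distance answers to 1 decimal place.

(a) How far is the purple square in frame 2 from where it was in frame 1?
2.4

The purple square moved from (2.2, 1.9) to (4.6, 1.9), a distance of √(2.4² + 0.0²) ≈ 2.4.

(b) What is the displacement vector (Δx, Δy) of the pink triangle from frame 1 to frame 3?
(-8.0, 0.1)

The pink triangle was at (9.5, 2.3) in frame 1 and (1.5, 2.4) in frame 3.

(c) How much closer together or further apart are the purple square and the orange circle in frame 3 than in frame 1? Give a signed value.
+0.2

Distance in frame 1: 7.0. Distance in frame 3: 7.2.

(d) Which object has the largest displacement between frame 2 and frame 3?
the pink triangle

(moved 4.0; next 3.4)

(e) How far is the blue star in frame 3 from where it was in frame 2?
1.9

The blue star moved from (9.1, 8.9) to (8.7, 7.0), a distance of √(0.4² + 1.9²) ≈ 1.9.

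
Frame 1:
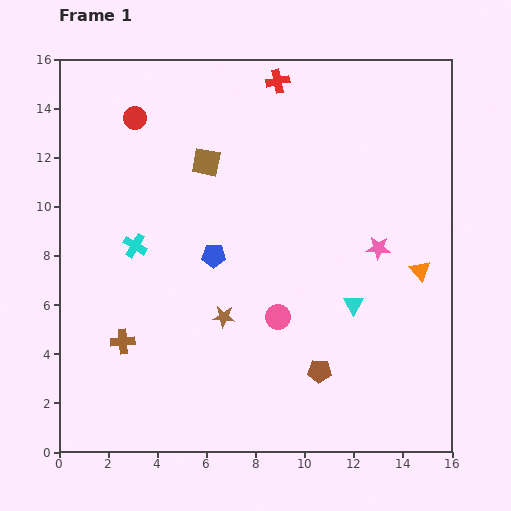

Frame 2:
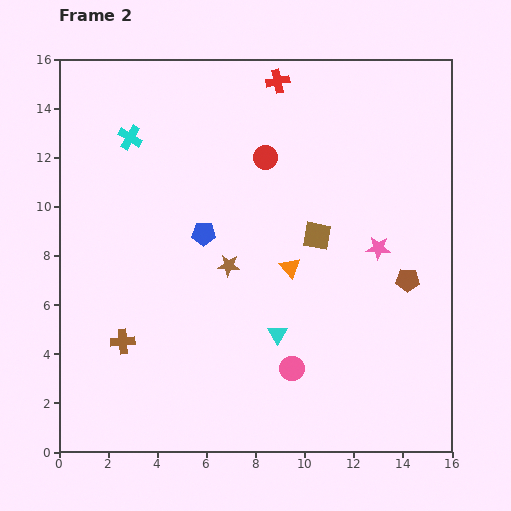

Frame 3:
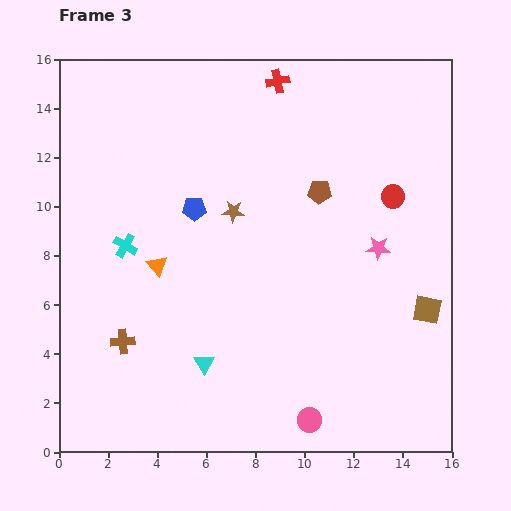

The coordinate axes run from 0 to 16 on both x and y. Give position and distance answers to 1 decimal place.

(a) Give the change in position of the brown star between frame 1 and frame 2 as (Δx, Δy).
(0.2, 2.1)

The brown star was at (6.7, 5.5) in frame 1 and (6.9, 7.6) in frame 2.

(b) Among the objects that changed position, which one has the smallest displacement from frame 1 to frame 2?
the blue pentagon

(moved 1.0)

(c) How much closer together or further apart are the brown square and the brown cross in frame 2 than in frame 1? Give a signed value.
+0.9

Distance in frame 1: 8.1. Distance in frame 2: 9.0.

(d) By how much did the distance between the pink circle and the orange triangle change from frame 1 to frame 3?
+2.7

Distance in frame 1: 6.1. Distance in frame 3: 8.8.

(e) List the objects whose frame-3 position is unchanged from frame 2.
the red cross, the pink star, the brown cross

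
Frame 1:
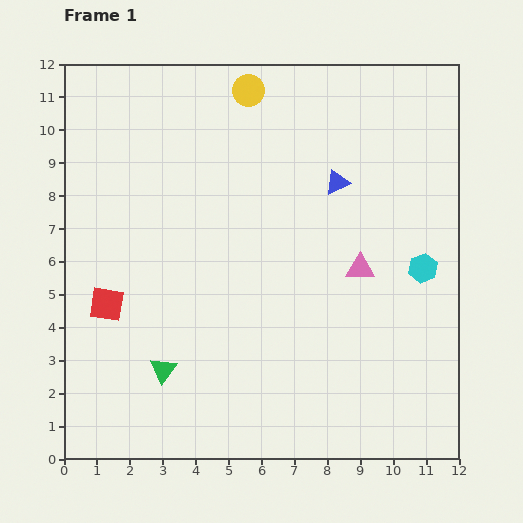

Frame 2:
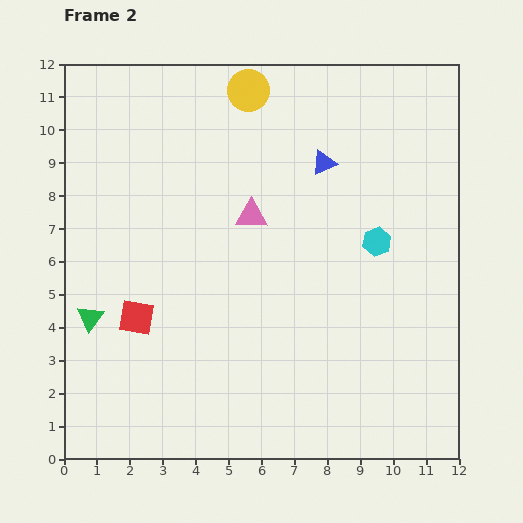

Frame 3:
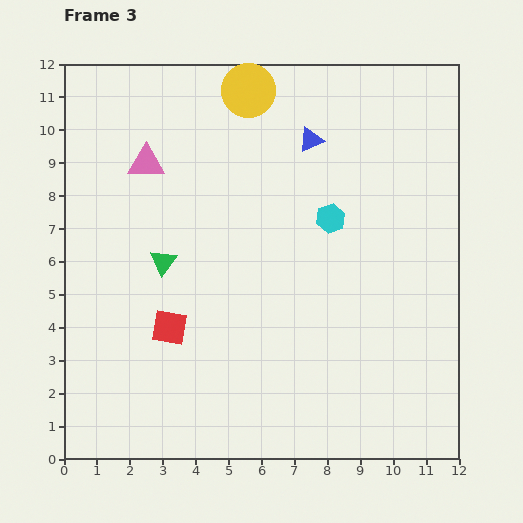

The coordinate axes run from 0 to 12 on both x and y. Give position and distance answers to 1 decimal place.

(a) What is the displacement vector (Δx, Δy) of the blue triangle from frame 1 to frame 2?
(-0.4, 0.6)

The blue triangle was at (8.3, 8.4) in frame 1 and (7.9, 9.0) in frame 2.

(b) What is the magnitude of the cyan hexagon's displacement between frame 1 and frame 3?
3.2

The cyan hexagon moved from (10.9, 5.8) to (8.1, 7.3), a distance of √(2.8² + 1.5²) ≈ 3.2.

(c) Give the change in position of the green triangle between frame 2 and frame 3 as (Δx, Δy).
(2.2, 1.7)

The green triangle was at (0.8, 4.3) in frame 2 and (3.0, 6.0) in frame 3.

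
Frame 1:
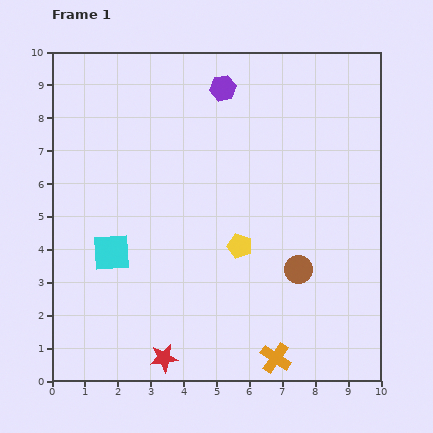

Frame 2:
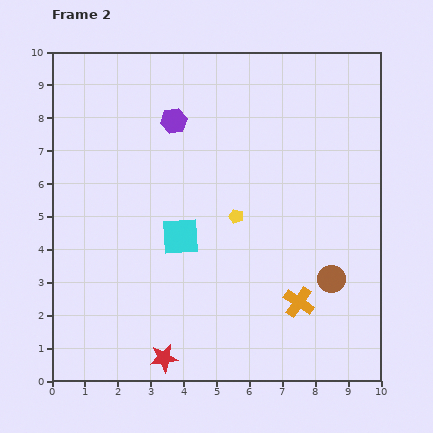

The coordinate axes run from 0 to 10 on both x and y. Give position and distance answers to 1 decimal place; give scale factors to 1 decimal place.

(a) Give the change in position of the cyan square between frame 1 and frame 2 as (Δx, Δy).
(2.1, 0.5)

The cyan square was at (1.8, 3.9) in frame 1 and (3.9, 4.4) in frame 2.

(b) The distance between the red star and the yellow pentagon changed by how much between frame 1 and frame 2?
+0.7

Distance in frame 1: 4.1. Distance in frame 2: 4.8.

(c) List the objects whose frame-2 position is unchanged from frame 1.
the red star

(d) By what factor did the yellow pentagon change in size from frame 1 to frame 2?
0.6×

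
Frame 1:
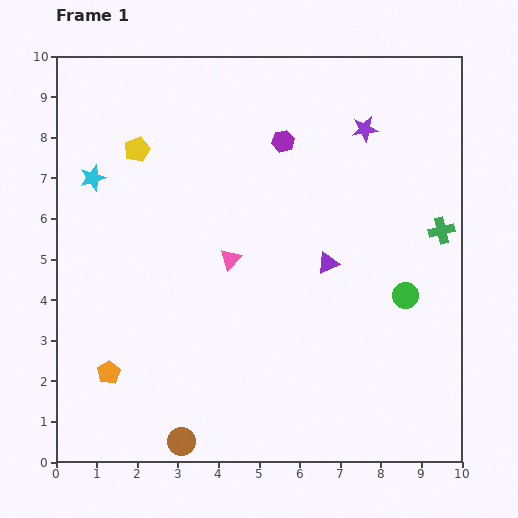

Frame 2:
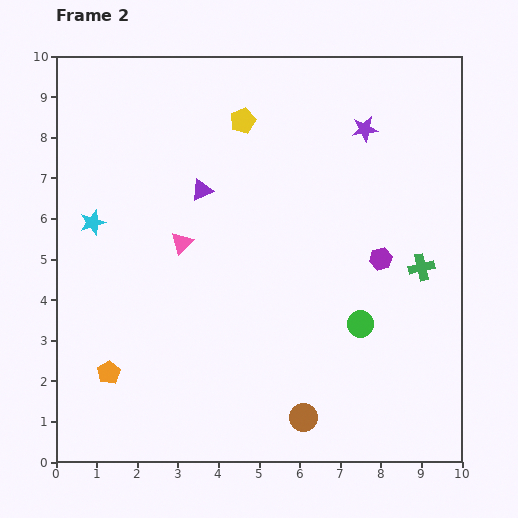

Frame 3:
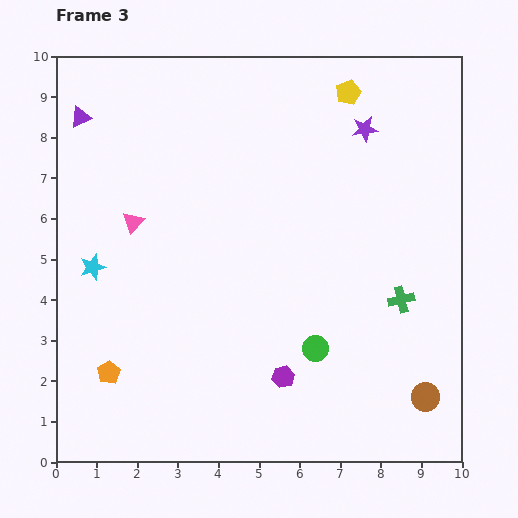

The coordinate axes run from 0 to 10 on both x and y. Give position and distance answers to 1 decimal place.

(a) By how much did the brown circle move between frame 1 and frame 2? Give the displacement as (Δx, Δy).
(3.0, 0.6)

The brown circle was at (3.1, 0.5) in frame 1 and (6.1, 1.1) in frame 2.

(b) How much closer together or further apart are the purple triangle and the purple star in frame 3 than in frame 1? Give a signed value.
+3.6

Distance in frame 1: 3.4. Distance in frame 3: 7.0.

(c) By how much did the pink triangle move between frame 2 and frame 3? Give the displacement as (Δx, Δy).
(-1.2, 0.5)

The pink triangle was at (3.1, 5.4) in frame 2 and (1.9, 5.9) in frame 3.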